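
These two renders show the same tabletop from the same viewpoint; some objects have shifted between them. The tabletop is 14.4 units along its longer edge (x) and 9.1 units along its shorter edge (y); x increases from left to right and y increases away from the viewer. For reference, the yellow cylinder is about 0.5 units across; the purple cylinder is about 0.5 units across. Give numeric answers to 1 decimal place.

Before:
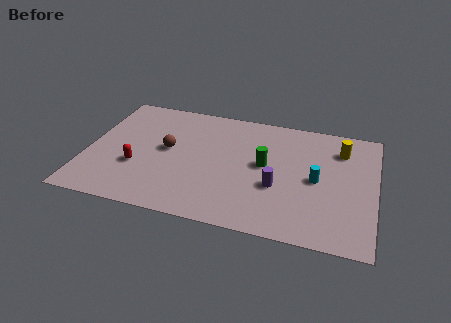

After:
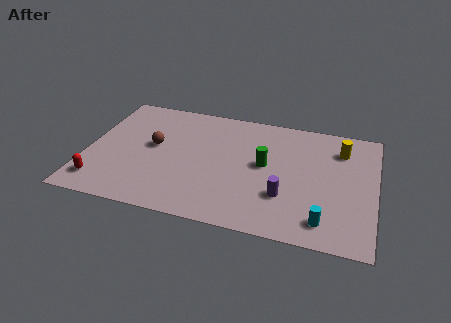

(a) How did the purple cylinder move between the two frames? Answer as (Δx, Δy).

(0.4, -0.6)

From the two frames, the purple cylinder sits at roughly (9.6, 3.4) before and (10.0, 2.8) after.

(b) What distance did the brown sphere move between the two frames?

0.7

The brown sphere was near (4.0, 4.9) before and (3.3, 5.0) after, so it travelled √(0.7² + 0.1²) ≈ 0.7 units.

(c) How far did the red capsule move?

2.3

From (2.6, 3.2) to (0.9, 1.6), the red capsule covered √(1.7² + 1.6²) ≈ 2.3 units.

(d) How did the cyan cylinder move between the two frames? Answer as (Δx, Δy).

(0.5, -2.9)

The cyan cylinder was at about (11.5, 4.4) and moved to about (12.0, 1.5).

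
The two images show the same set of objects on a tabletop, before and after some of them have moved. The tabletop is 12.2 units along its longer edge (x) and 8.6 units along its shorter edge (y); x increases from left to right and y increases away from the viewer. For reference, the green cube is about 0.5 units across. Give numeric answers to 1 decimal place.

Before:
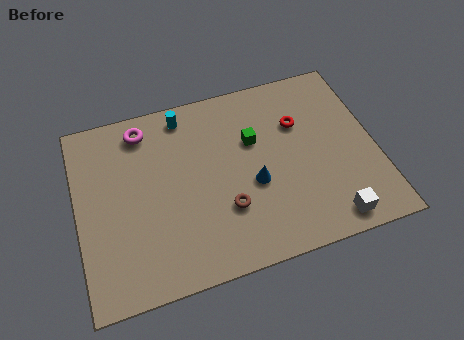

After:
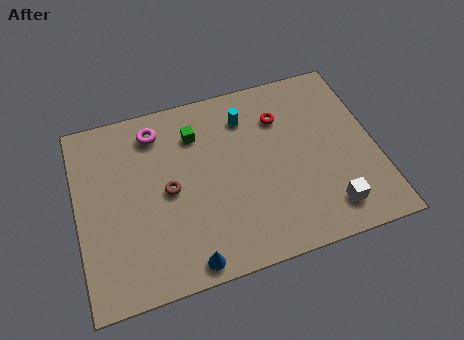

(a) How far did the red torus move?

0.9

The red torus moved from about (9.2, 5.8) to (8.5, 6.3), a distance of √(0.7² + 0.5²) ≈ 0.9.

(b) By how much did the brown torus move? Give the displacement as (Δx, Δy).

(-2.2, 1.5)

The brown torus started near (5.9, 2.7) and ended near (3.7, 4.2).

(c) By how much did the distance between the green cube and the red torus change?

+1.6

The distance was about 1.9 in the first image and 3.5 in the second, so they moved 1.6 units further apart.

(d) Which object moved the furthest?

the blue cone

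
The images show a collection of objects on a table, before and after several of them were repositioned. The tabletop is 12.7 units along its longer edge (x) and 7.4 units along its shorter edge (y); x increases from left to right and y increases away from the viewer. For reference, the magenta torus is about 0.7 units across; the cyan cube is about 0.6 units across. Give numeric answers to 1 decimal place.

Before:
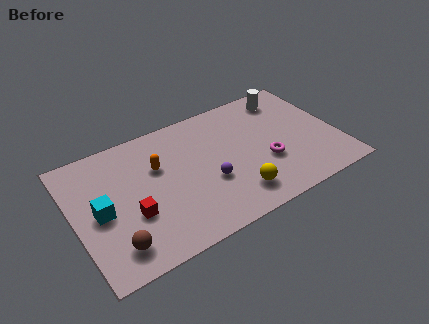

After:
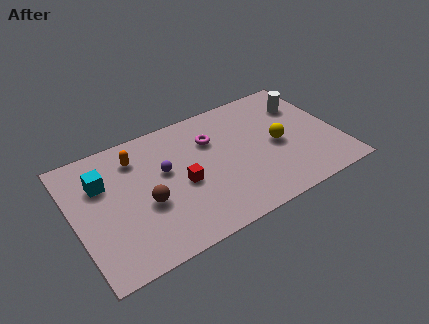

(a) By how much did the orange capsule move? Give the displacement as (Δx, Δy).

(-0.9, 1.0)

The orange capsule was at about (4.1, 4.8) and moved to about (3.2, 5.8).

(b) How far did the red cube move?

2.6

The red cube moved from about (2.6, 2.7) to (5.1, 3.3), a distance of √(2.5² + 0.6²) ≈ 2.6.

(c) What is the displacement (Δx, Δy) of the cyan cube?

(0.3, 1.6)

From the two frames, the cyan cube sits at roughly (1.2, 3.5) before and (1.5, 5.1) after.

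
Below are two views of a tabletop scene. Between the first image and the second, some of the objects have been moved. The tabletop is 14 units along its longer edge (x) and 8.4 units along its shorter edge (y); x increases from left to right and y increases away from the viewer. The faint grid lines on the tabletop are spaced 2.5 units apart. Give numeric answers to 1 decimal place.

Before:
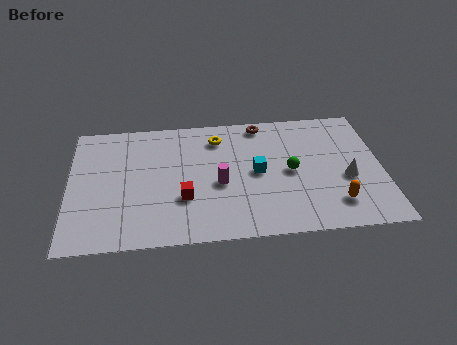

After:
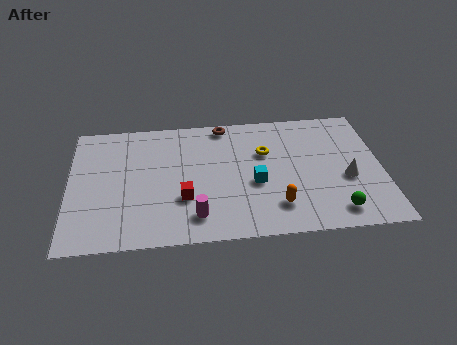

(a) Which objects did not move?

the red cube and the white cone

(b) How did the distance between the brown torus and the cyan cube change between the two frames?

+1.0

They were about 3.3 units apart before and 4.3 after — 1.0 units further apart.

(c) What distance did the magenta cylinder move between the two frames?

2.3

From (6.7, 3.6) to (5.6, 1.6), the magenta cylinder covered √(1.1² + 2.0²) ≈ 2.3 units.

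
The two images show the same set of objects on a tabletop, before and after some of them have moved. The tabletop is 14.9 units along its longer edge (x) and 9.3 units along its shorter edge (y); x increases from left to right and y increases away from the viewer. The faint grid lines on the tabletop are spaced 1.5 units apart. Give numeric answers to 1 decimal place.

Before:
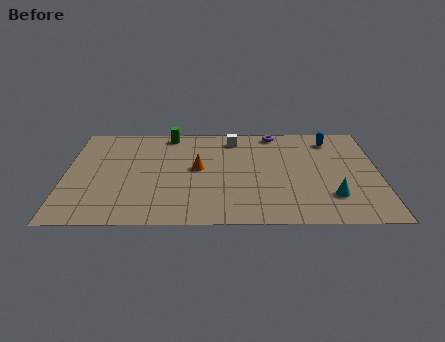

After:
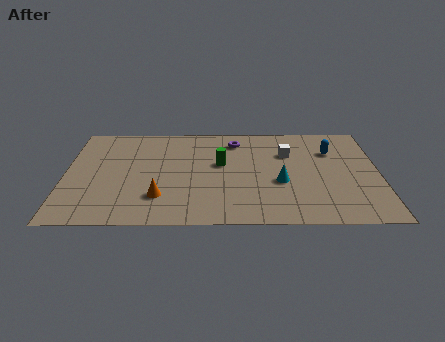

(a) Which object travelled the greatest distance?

the green cylinder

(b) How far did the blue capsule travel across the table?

1.1

From (12.7, 7.7) to (12.7, 6.6), the blue capsule covered √(0.0² + 1.1²) ≈ 1.1 units.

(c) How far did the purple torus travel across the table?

2.1

From (10.0, 8.4) to (8.1, 7.6), the purple torus covered √(1.9² + 0.8²) ≈ 2.1 units.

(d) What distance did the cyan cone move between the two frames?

2.7

The cyan cone moved from about (12.6, 2.4) to (10.2, 3.7), a distance of √(2.4² + 1.3²) ≈ 2.7.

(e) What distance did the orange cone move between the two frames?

3.2

The orange cone was near (6.3, 5.0) before and (4.5, 2.4) after, so it travelled √(1.8² + 2.6²) ≈ 3.2 units.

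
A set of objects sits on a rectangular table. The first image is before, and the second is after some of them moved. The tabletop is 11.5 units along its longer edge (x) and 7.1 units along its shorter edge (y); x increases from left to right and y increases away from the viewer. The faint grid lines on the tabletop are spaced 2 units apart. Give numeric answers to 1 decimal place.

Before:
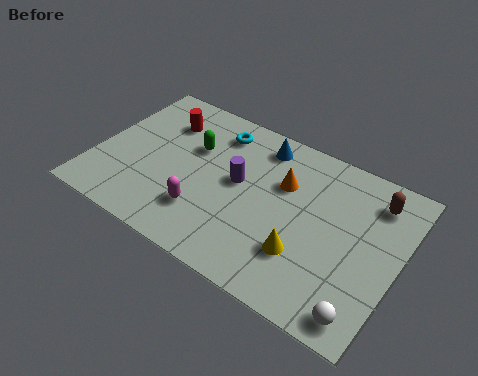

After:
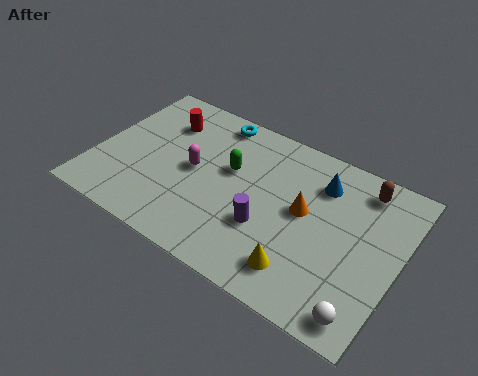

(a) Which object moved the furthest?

the blue cone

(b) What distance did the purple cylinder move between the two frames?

1.9

The purple cylinder moved from about (5.4, 3.9) to (6.7, 2.5), a distance of √(1.3² + 1.4²) ≈ 1.9.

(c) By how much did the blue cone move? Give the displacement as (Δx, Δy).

(2.4, -0.6)

From the two frames, the blue cone sits at roughly (5.9, 6.0) before and (8.3, 5.4) after.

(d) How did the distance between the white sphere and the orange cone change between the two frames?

-1.2

Before: roughly 5.2 units apart; after: 4.0. That's 1.2 units closer together.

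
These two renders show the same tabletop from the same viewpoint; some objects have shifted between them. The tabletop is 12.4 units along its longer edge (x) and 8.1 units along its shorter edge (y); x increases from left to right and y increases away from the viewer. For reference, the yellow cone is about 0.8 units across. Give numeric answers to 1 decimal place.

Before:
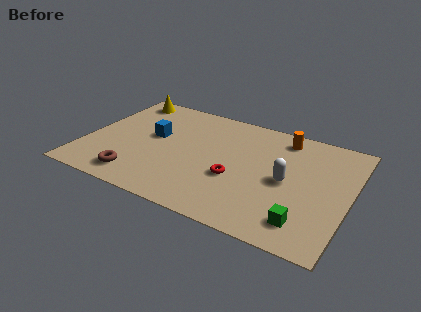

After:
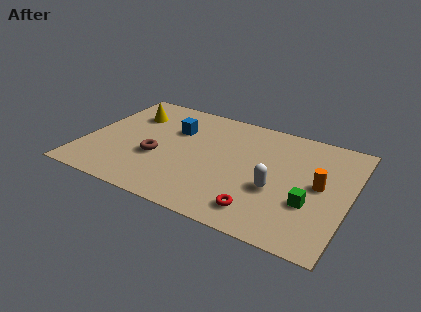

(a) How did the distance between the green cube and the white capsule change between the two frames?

-1.0

They were about 2.6 units apart before and 1.6 after — 1.0 units closer together.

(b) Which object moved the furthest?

the orange cylinder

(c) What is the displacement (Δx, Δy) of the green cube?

(0.1, 1.3)

The green cube started near (10.6, 1.5) and ended near (10.7, 2.8).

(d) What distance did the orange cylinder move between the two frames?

3.4

The orange cylinder moved from about (9.0, 6.9) to (11.0, 4.2), a distance of √(2.0² + 2.7²) ≈ 3.4.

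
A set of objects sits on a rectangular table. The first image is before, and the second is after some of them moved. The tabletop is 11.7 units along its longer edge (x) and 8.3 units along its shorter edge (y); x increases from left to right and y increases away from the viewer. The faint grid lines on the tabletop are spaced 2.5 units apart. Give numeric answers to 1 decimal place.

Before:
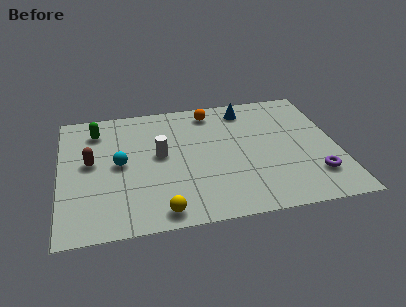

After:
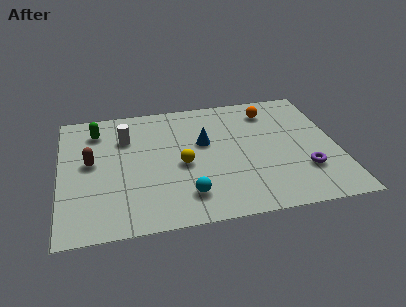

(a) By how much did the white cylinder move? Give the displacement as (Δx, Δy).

(-1.4, 1.4)

From the two frames, the white cylinder sits at roughly (4.2, 4.5) before and (2.8, 5.9) after.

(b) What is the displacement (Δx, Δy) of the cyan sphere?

(2.7, -2.5)

From the two frames, the cyan sphere sits at roughly (2.5, 4.2) before and (5.2, 1.7) after.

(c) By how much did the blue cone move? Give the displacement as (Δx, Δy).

(-1.9, -2.0)

The blue cone was at about (8.0, 7.0) and moved to about (6.1, 5.0).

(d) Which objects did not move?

the green capsule and the brown capsule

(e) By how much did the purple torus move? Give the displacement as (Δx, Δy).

(-0.4, 0.4)

The purple torus started near (10.6, 2.0) and ended near (10.2, 2.4).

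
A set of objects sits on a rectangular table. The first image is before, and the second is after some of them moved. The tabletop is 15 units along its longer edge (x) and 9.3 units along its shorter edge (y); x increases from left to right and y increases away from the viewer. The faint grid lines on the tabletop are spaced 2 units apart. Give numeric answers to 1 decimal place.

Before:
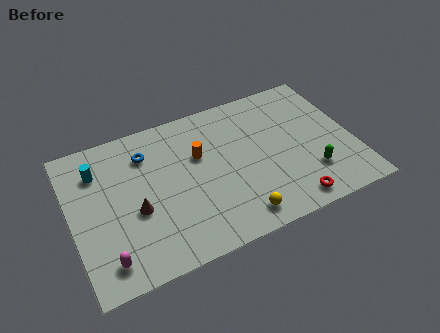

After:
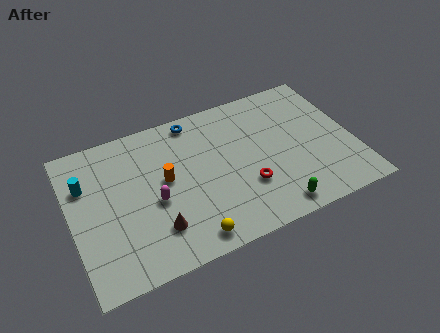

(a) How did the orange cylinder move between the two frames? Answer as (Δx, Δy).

(-1.9, -0.8)

The orange cylinder was at about (6.9, 5.9) and moved to about (5.0, 5.1).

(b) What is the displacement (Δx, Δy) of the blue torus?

(2.7, 1.2)

The blue torus was at about (4.2, 7.1) and moved to about (6.9, 8.3).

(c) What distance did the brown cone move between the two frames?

1.7

From (3.3, 3.8) to (4.2, 2.3), the brown cone covered √(0.9² + 1.5²) ≈ 1.7 units.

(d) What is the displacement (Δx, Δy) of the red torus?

(-2.1, 1.9)

From the two frames, the red torus sits at roughly (11.2, 1.1) before and (9.1, 3.0) after.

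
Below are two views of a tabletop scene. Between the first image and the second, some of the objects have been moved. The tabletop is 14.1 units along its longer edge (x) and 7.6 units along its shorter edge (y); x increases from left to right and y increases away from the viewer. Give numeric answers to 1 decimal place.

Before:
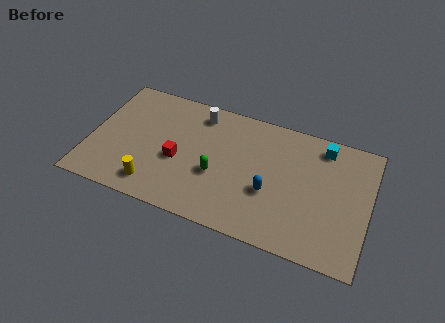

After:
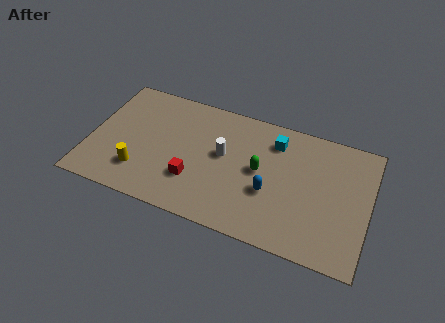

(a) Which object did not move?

the blue capsule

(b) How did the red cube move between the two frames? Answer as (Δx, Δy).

(0.9, -0.9)

The red cube started near (4.5, 3.2) and ended near (5.4, 2.3).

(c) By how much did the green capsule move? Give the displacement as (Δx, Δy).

(2.1, 1.0)

From the two frames, the green capsule sits at roughly (6.5, 3.0) before and (8.6, 4.0) after.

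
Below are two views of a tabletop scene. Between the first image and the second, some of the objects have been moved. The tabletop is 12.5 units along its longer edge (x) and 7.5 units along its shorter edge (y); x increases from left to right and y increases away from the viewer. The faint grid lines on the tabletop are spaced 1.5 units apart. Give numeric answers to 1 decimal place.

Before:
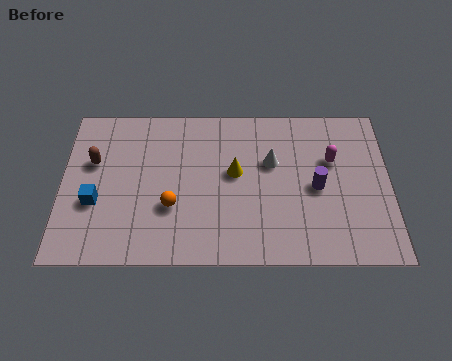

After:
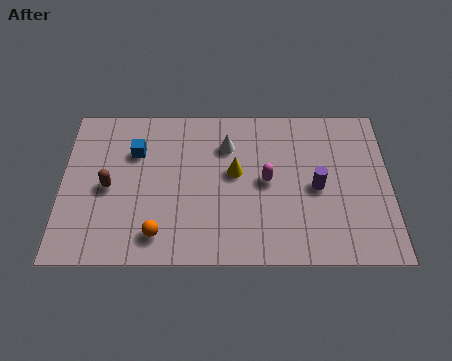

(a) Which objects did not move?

the purple cylinder and the yellow cone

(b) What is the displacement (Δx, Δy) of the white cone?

(-1.7, 0.8)

The white cone was at about (8.0, 4.7) and moved to about (6.3, 5.5).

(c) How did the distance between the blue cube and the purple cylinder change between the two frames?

-1.3

Before: roughly 8.4 units apart; after: 7.1. That's 1.3 units closer together.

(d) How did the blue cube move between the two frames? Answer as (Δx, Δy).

(1.5, 2.4)

From the two frames, the blue cube sits at roughly (1.3, 2.8) before and (2.8, 5.2) after.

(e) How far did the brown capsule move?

1.3

The brown capsule was near (1.2, 4.7) before and (1.8, 3.5) after, so it travelled √(0.6² + 1.2²) ≈ 1.3 units.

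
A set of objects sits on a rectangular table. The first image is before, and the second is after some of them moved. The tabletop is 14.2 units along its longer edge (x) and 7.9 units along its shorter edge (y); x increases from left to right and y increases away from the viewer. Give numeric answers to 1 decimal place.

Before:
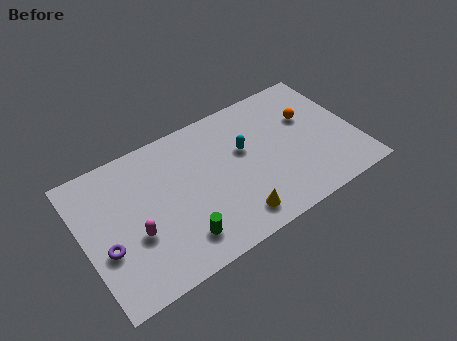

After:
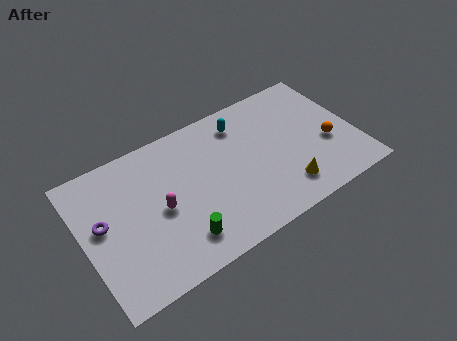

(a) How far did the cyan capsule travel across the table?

1.6

The cyan capsule was near (8.5, 4.8) before and (8.6, 6.4) after, so it travelled √(0.1² + 1.6²) ≈ 1.6 units.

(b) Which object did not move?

the green cylinder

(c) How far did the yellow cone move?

2.7

The yellow cone was near (7.4, 1.3) before and (10.1, 1.6) after, so it travelled √(2.7² + 0.3²) ≈ 2.7 units.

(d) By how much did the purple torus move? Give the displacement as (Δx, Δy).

(0.0, 1.4)

The purple torus was at about (1.0, 3.0) and moved to about (1.0, 4.4).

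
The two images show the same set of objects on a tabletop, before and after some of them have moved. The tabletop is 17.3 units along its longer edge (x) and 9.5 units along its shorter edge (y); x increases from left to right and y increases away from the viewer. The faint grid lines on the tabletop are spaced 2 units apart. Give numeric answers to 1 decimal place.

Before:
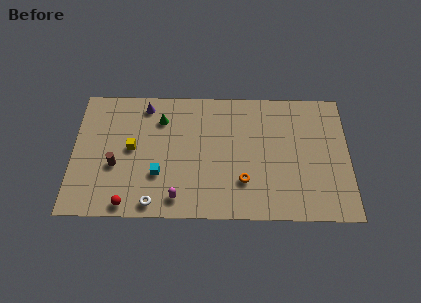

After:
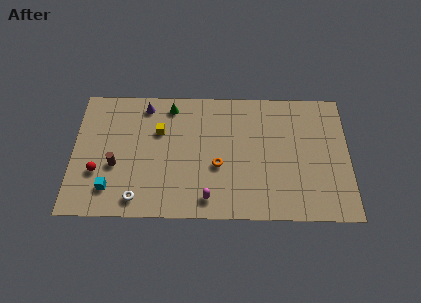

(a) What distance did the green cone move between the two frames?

1.2

From (5.5, 7.2) to (6.1, 8.2), the green cone covered √(0.6² + 1.0²) ≈ 1.2 units.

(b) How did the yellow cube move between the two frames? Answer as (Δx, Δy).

(1.7, 1.3)

The yellow cube was at about (3.7, 5.0) and moved to about (5.4, 6.3).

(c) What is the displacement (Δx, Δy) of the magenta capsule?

(1.9, 0.0)

The magenta capsule was at about (6.6, 1.4) and moved to about (8.5, 1.4).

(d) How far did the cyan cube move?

3.2

The cyan cube moved from about (5.4, 3.1) to (2.4, 2.0), a distance of √(3.0² + 1.1²) ≈ 3.2.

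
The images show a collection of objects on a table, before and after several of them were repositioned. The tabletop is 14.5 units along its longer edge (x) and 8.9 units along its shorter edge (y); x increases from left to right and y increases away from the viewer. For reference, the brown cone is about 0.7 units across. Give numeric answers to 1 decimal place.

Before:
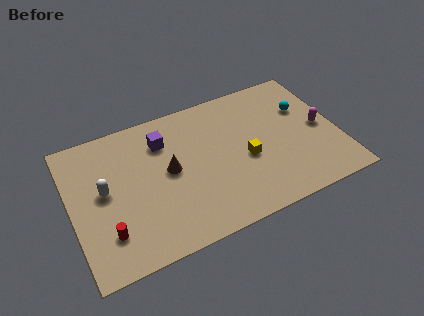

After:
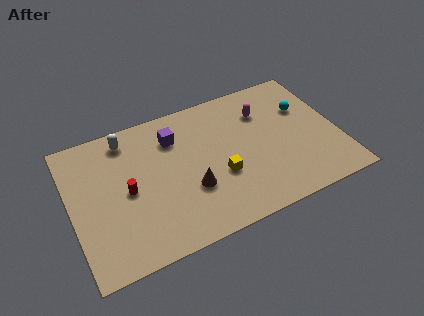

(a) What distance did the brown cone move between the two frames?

1.9

The brown cone moved from about (5.3, 4.7) to (6.3, 3.1), a distance of √(1.0² + 1.6²) ≈ 1.9.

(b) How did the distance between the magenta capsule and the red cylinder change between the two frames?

-4.1

Before: roughly 12.1 units apart; after: 8.0. That's 4.1 units closer together.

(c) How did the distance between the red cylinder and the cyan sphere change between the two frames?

-1.8

They were about 11.8 units apart before and 10.0 after — 1.8 units closer together.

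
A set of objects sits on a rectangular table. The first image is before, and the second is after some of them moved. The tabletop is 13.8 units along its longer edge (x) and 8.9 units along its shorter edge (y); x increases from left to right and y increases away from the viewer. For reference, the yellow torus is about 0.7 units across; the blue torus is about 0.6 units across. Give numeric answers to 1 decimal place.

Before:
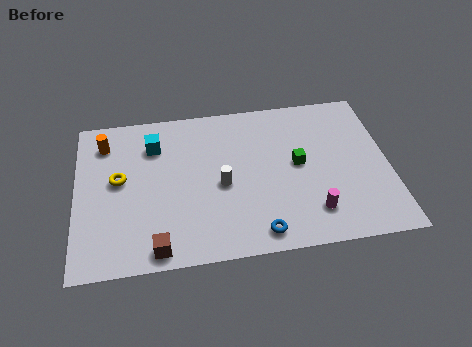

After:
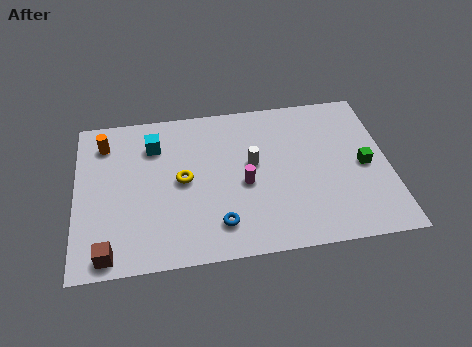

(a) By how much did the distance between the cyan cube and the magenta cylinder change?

-3.5

Before: roughly 8.3 units apart; after: 4.8. That's 3.5 units closer together.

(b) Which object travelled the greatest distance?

the magenta cylinder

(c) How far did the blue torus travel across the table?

1.8

The blue torus was near (7.9, 1.1) before and (6.2, 1.8) after, so it travelled √(1.7² + 0.7²) ≈ 1.8 units.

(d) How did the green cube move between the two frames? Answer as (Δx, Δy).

(2.9, -0.5)

The green cube started near (9.8, 4.7) and ended near (12.7, 4.2).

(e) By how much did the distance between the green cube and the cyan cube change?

+2.9

They were about 6.6 units apart before and 9.5 after — 2.9 units further apart.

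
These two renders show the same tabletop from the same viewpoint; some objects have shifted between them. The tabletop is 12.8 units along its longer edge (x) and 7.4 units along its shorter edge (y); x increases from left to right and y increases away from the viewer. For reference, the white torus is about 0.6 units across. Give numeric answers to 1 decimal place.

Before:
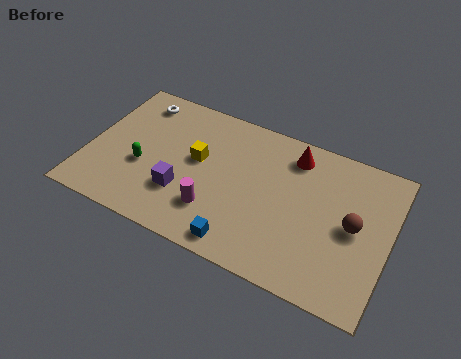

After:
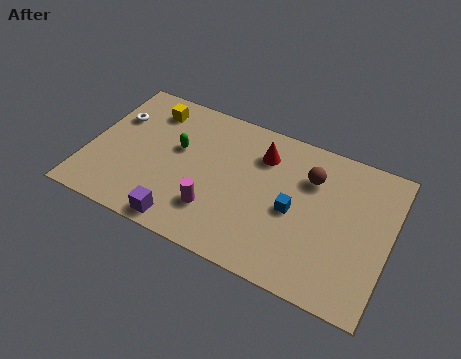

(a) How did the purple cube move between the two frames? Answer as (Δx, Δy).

(0.2, -1.5)

The purple cube was at about (4.2, 2.3) and moved to about (4.4, 0.8).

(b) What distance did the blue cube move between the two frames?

3.1

The blue cube was near (6.9, 0.9) before and (8.8, 3.4) after, so it travelled √(1.9² + 2.5²) ≈ 3.1 units.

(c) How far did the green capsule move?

2.0

The green capsule was near (2.4, 2.9) before and (3.7, 4.4) after, so it travelled √(1.3² + 1.5²) ≈ 2.0 units.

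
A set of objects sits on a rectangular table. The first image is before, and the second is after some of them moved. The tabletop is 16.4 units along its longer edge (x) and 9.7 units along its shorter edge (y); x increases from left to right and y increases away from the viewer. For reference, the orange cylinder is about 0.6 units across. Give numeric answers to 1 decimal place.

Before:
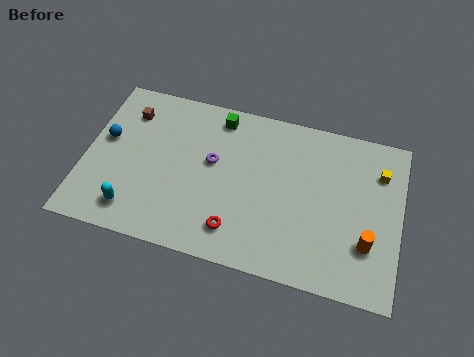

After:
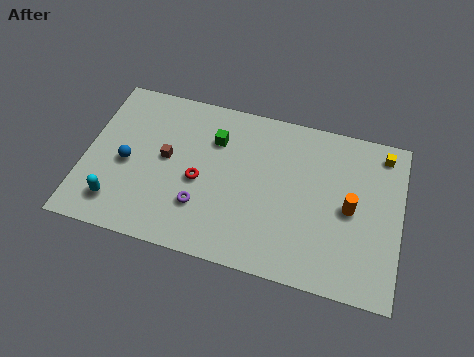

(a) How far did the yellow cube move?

1.2

From (15.2, 7.2) to (15.3, 8.4), the yellow cube covered √(0.1² + 1.2²) ≈ 1.2 units.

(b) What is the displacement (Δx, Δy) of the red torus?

(-2.1, 2.4)

The red torus started near (8.1, 1.9) and ended near (6.0, 4.3).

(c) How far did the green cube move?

1.4

The green cube moved from about (6.7, 8.4) to (6.6, 7.0), a distance of √(0.1² + 1.4²) ≈ 1.4.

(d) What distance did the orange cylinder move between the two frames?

2.1

The orange cylinder moved from about (14.8, 2.9) to (13.8, 4.7), a distance of √(1.0² + 1.8²) ≈ 2.1.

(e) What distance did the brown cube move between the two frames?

3.2

The brown cube moved from about (2.0, 7.5) to (4.2, 5.2), a distance of √(2.2² + 2.3²) ≈ 3.2.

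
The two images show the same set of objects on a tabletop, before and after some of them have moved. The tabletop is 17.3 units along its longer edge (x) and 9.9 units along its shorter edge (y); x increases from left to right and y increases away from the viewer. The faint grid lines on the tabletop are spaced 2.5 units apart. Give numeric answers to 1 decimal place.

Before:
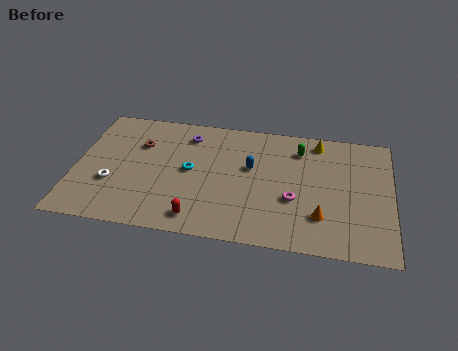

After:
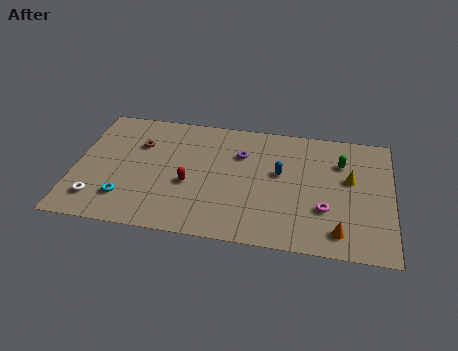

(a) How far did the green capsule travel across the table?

2.4

From (12.2, 7.8) to (14.5, 7.1), the green capsule covered √(2.3² + 0.7²) ≈ 2.4 units.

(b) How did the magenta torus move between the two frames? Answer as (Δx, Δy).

(1.7, -0.5)

The magenta torus started near (12.0, 3.7) and ended near (13.7, 3.2).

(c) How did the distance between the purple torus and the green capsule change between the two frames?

-0.7

The distance was about 6.2 in the first image and 5.5 in the second, so they moved 0.7 units closer together.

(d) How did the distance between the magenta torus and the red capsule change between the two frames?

+1.8

They were about 5.6 units apart before and 7.4 after — 1.8 units further apart.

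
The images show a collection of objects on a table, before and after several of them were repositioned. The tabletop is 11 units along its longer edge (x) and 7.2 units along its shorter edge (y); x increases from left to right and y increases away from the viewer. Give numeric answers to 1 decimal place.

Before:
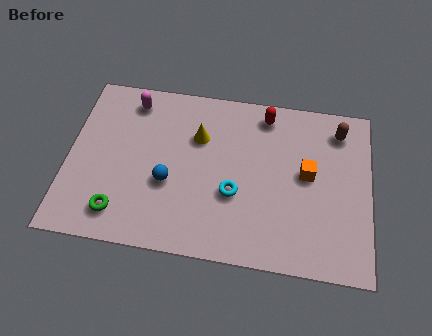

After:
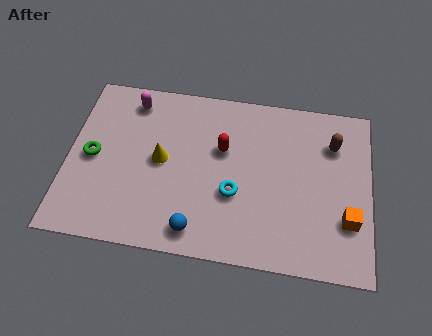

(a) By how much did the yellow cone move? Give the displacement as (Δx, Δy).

(-1.3, -1.2)

The yellow cone was at about (4.7, 4.9) and moved to about (3.4, 3.7).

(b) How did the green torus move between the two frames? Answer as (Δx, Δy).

(-1.1, 2.2)

The green torus started near (2.0, 1.3) and ended near (0.9, 3.5).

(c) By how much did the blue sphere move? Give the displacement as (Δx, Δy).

(1.1, -1.8)

The blue sphere was at about (3.7, 2.8) and moved to about (4.8, 1.0).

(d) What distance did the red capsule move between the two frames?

2.3

The red capsule moved from about (7.1, 6.2) to (5.6, 4.5), a distance of √(1.5² + 1.7²) ≈ 2.3.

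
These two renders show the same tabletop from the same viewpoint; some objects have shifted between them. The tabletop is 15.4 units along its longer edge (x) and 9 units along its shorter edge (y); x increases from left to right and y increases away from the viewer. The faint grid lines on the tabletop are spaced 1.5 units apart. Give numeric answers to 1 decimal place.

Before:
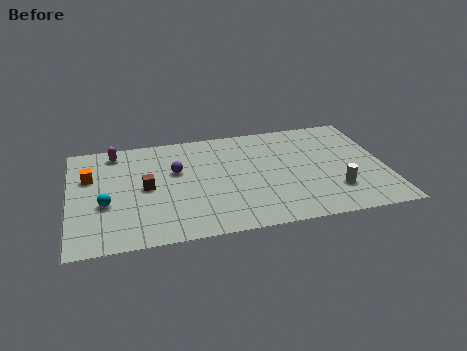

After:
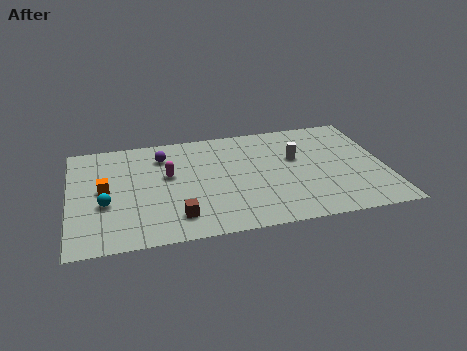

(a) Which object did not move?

the cyan sphere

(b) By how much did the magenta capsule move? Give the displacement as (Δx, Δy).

(2.5, -2.5)

From the two frames, the magenta capsule sits at roughly (2.3, 7.8) before and (4.8, 5.3) after.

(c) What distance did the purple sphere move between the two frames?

1.5

The purple sphere moved from about (5.2, 5.6) to (4.6, 7.0), a distance of √(0.6² + 1.4²) ≈ 1.5.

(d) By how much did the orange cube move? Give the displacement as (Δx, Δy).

(0.7, -1.2)

From the two frames, the orange cube sits at roughly (1.0, 5.9) before and (1.7, 4.7) after.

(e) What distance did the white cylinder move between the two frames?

3.5

The white cylinder moved from about (12.8, 2.4) to (11.1, 5.5), a distance of √(1.7² + 3.1²) ≈ 3.5.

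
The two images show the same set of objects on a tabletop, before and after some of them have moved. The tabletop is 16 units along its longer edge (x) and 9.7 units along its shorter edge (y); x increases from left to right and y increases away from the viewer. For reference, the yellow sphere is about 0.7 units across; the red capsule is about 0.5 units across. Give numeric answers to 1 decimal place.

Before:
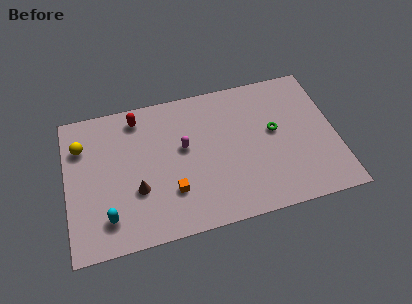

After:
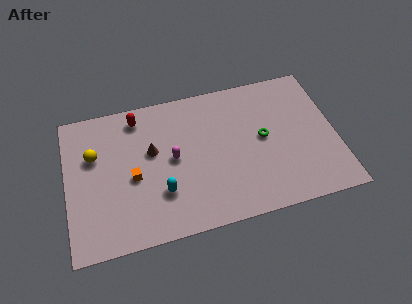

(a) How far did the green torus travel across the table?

0.8

The green torus moved from about (12.4, 5.4) to (11.7, 5.1), a distance of √(0.7² + 0.3²) ≈ 0.8.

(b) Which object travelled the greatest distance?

the cyan capsule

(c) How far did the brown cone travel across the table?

2.6

The brown cone moved from about (4.1, 3.4) to (5.1, 5.8), a distance of √(1.0² + 2.4²) ≈ 2.6.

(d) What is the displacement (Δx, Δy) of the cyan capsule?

(3.2, 0.9)

The cyan capsule was at about (2.3, 2.0) and moved to about (5.5, 2.9).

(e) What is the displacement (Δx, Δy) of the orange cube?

(-2.2, 1.5)

The orange cube was at about (6.1, 2.8) and moved to about (3.9, 4.3).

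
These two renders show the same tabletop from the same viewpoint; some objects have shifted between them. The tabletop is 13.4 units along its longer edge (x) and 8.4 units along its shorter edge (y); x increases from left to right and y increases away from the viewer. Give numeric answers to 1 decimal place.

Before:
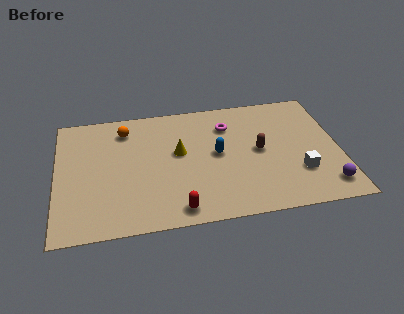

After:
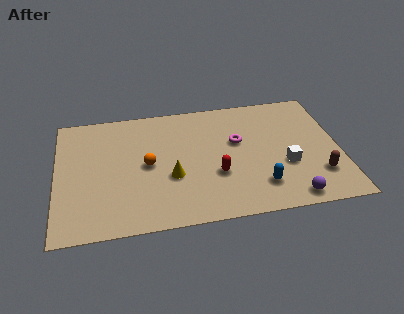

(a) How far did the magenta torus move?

1.3

The magenta torus was near (8.2, 6.3) before and (8.6, 5.1) after, so it travelled √(0.4² + 1.2²) ≈ 1.3 units.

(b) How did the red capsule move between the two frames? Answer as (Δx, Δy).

(1.9, 2.0)

The red capsule was at about (5.6, 1.0) and moved to about (7.5, 3.0).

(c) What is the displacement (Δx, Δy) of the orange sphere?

(1.0, -2.6)

The orange sphere started near (3.3, 6.8) and ended near (4.3, 4.2).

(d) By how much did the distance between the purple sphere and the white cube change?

+0.6

The distance was about 1.6 in the first image and 2.2 in the second, so they moved 0.6 units further apart.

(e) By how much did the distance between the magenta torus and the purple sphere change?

-1.8

Before: roughly 6.6 units apart; after: 4.8. That's 1.8 units closer together.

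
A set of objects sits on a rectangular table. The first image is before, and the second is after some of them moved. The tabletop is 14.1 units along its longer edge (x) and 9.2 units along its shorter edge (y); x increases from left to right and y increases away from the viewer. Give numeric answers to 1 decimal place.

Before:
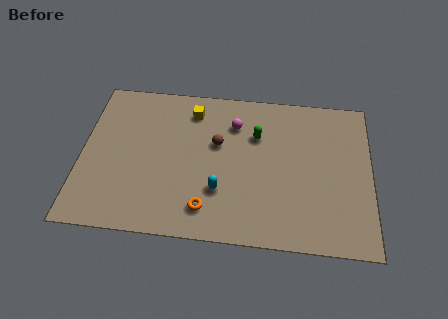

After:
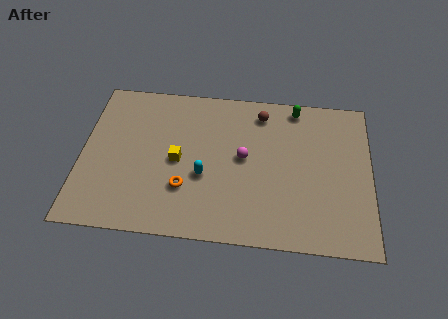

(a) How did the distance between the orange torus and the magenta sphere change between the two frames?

-1.8

They were about 5.3 units apart before and 3.5 after — 1.8 units closer together.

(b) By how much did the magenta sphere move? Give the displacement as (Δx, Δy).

(0.5, -2.0)

The magenta sphere started near (7.4, 6.9) and ended near (7.9, 4.9).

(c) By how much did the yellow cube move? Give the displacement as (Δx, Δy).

(-0.6, -3.1)

The yellow cube started near (5.3, 7.5) and ended near (4.7, 4.4).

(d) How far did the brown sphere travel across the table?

3.0

The brown sphere moved from about (6.6, 5.6) to (8.7, 7.7), a distance of √(2.1² + 2.1²) ≈ 3.0.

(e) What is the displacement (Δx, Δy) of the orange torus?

(-1.1, 1.1)

The orange torus was at about (6.2, 1.7) and moved to about (5.1, 2.8).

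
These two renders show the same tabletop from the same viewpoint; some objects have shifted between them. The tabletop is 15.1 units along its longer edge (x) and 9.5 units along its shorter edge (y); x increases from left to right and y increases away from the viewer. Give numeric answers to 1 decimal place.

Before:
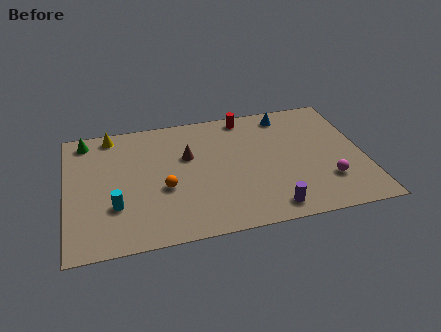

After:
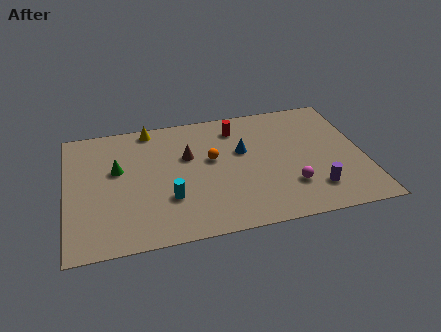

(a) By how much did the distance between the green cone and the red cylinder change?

-1.7

Before: roughly 8.2 units apart; after: 6.5. That's 1.7 units closer together.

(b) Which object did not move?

the brown cone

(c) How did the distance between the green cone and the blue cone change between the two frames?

-3.9

The distance was about 10.3 in the first image and 6.4 in the second, so they moved 3.9 units closer together.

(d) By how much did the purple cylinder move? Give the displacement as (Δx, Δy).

(2.3, 0.9)

From the two frames, the purple cylinder sits at roughly (10.1, 1.2) before and (12.4, 2.1) after.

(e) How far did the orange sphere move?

3.0

The orange sphere was near (4.9, 3.8) before and (7.4, 5.5) after, so it travelled √(2.5² + 1.7²) ≈ 3.0 units.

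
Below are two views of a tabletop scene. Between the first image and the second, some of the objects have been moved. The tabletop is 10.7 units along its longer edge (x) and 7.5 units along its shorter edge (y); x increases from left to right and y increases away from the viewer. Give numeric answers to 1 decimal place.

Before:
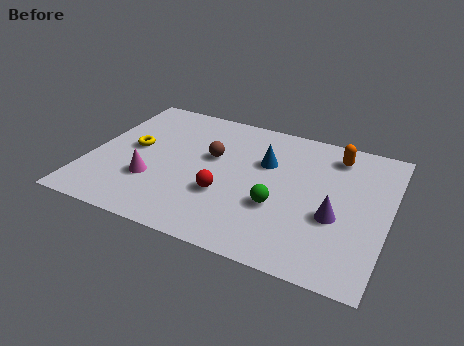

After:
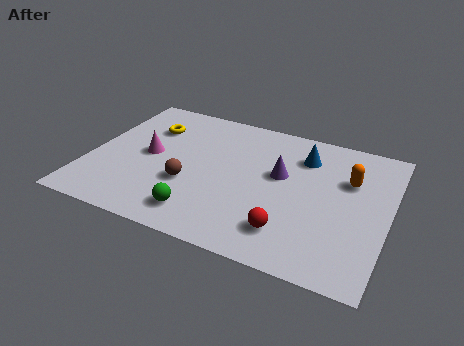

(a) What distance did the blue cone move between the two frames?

1.5

The blue cone moved from about (6.2, 4.9) to (7.5, 5.7), a distance of √(1.3² + 0.8²) ≈ 1.5.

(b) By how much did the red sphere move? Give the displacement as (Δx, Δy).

(2.4, -1.0)

The red sphere started near (5.0, 2.6) and ended near (7.4, 1.6).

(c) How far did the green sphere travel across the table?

3.0

The green sphere moved from about (6.9, 2.7) to (4.3, 1.3), a distance of √(2.6² + 1.4²) ≈ 3.0.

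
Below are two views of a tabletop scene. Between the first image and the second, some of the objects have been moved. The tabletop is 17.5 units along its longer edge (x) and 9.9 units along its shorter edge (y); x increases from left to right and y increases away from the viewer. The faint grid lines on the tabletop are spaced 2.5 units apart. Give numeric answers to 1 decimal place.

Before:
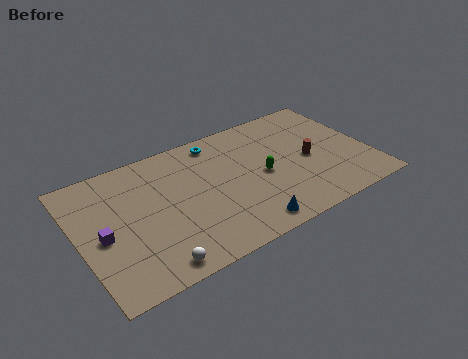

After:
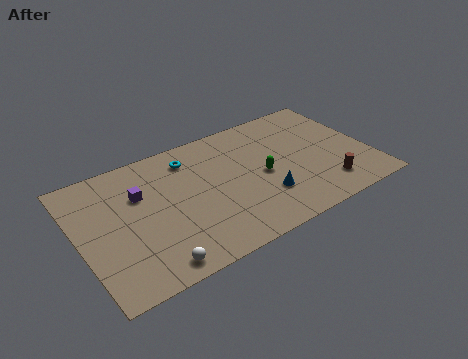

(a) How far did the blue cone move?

2.2

The blue cone was near (9.4, 1.2) before and (10.8, 2.9) after, so it travelled √(1.4² + 1.7²) ≈ 2.2 units.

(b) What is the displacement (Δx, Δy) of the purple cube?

(2.5, 2.1)

The purple cube started near (1.3, 4.5) and ended near (3.8, 6.6).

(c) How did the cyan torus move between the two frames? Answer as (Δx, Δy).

(-1.8, -0.6)

The cyan torus was at about (8.8, 8.6) and moved to about (7.0, 8.0).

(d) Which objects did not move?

the green capsule and the white sphere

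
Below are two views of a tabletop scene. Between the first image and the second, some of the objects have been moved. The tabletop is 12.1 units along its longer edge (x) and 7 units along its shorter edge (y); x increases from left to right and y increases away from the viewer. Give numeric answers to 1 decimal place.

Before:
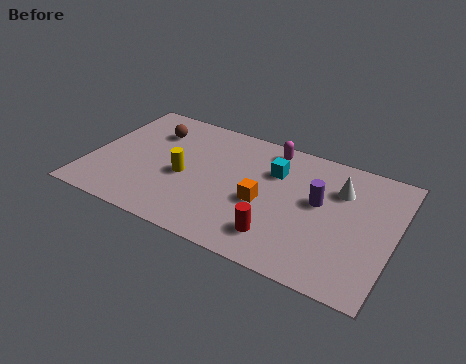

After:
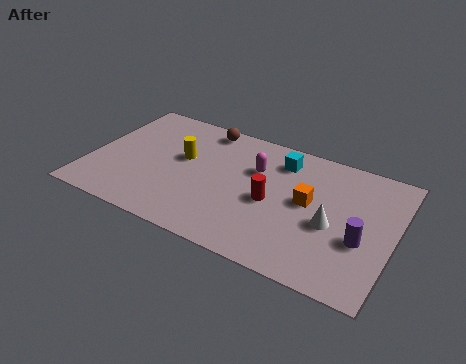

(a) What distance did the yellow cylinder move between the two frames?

1.0

The yellow cylinder was near (3.8, 3.1) before and (3.6, 4.1) after, so it travelled √(0.2² + 1.0²) ≈ 1.0 units.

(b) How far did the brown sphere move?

2.2

The brown sphere moved from about (2.2, 5.2) to (4.2, 6.2), a distance of √(2.0² + 1.0²) ≈ 2.2.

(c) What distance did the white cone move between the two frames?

2.0

The white cone was near (9.8, 5.0) before and (9.7, 3.0) after, so it travelled √(0.1² + 2.0²) ≈ 2.0 units.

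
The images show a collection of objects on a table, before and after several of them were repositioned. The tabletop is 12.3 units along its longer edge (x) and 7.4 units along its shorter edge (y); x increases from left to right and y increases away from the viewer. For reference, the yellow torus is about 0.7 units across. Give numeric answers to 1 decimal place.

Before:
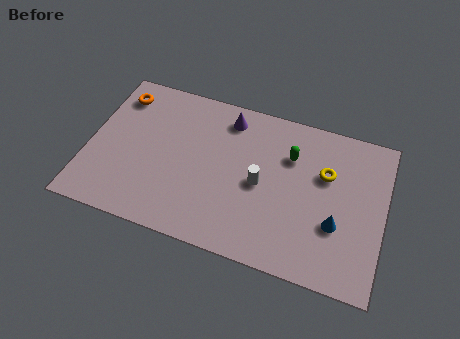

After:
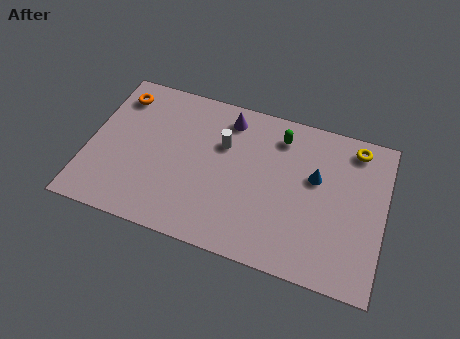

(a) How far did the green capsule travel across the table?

0.9

The green capsule moved from about (8.3, 5.2) to (7.8, 6.0), a distance of √(0.5² + 0.8²) ≈ 0.9.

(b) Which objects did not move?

the purple cone and the orange torus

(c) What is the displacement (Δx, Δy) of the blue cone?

(-1.0, 1.9)

The blue cone was at about (10.4, 2.6) and moved to about (9.4, 4.5).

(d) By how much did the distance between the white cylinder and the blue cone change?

+0.6

The distance was about 3.3 in the first image and 3.9 in the second, so they moved 0.6 units further apart.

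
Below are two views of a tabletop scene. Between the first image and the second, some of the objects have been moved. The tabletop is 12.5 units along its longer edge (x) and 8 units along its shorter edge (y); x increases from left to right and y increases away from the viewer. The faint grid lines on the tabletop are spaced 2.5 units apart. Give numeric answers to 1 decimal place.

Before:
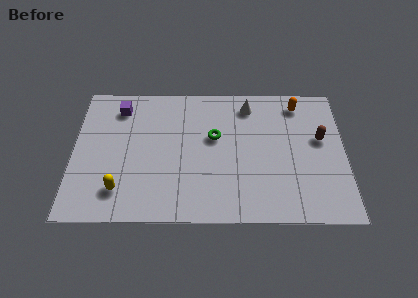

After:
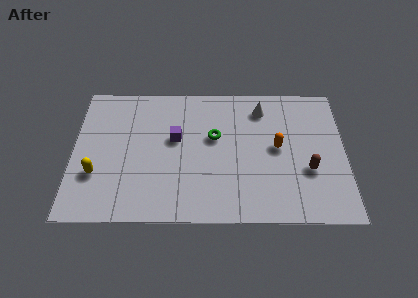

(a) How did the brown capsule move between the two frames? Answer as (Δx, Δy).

(-0.6, -1.8)

The brown capsule started near (11.4, 4.7) and ended near (10.8, 2.9).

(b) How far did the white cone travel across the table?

0.6

From (8.1, 6.7) to (8.7, 6.5), the white cone covered √(0.6² + 0.2²) ≈ 0.6 units.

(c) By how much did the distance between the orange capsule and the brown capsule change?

-0.4

Before: roughly 2.3 units apart; after: 1.9. That's 0.4 units closer together.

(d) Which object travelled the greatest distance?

the purple cube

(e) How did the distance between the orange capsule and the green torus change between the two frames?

-1.4

The distance was about 4.4 in the first image and 3.0 in the second, so they moved 1.4 units closer together.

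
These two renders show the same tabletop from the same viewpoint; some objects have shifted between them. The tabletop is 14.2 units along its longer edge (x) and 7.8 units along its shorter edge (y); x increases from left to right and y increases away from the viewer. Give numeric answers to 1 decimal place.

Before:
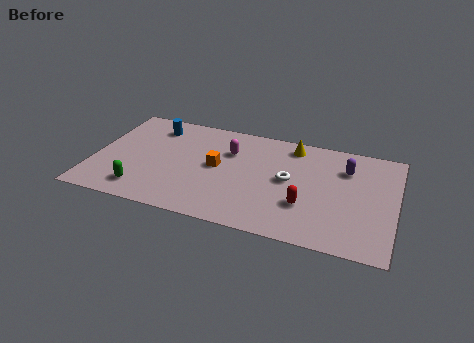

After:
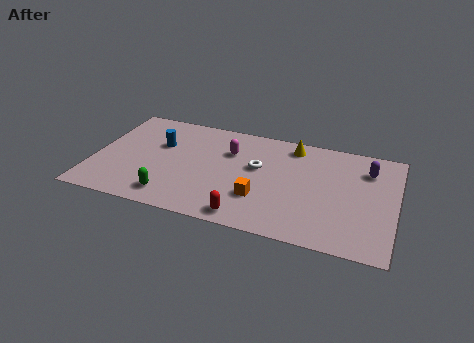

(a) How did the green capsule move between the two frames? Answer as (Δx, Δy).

(1.4, -0.1)

The green capsule was at about (2.5, 1.4) and moved to about (3.9, 1.3).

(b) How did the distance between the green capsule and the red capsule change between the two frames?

-4.1

They were about 7.7 units apart before and 3.6 after — 4.1 units closer together.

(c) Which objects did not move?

the magenta capsule and the yellow cone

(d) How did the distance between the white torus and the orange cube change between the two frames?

-1.2

They were about 3.4 units apart before and 2.2 after — 1.2 units closer together.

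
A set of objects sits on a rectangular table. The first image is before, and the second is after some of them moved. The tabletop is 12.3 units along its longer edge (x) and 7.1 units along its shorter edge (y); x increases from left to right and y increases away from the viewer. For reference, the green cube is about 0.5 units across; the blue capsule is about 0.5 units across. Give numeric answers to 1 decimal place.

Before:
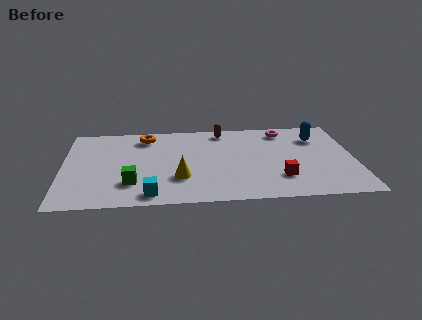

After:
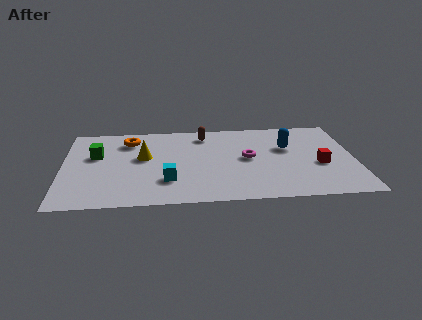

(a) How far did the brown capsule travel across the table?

0.9

The brown capsule was near (6.8, 6.2) before and (6.0, 5.9) after, so it travelled √(0.8² + 0.3²) ≈ 0.9 units.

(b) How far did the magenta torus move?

2.8

From (9.4, 6.0) to (7.8, 3.7), the magenta torus covered √(1.6² + 2.3²) ≈ 2.8 units.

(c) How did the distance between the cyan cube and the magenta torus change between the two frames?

-3.8

Before: roughly 7.6 units apart; after: 3.8. That's 3.8 units closer together.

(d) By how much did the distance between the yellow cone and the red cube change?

+3.3

Before: roughly 4.2 units apart; after: 7.5. That's 3.3 units further apart.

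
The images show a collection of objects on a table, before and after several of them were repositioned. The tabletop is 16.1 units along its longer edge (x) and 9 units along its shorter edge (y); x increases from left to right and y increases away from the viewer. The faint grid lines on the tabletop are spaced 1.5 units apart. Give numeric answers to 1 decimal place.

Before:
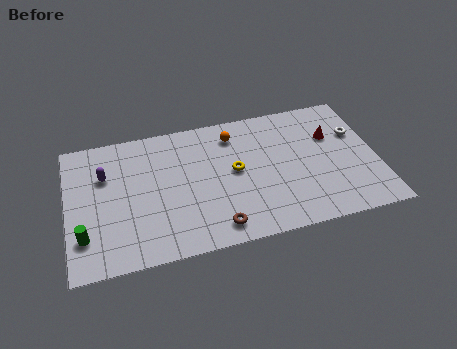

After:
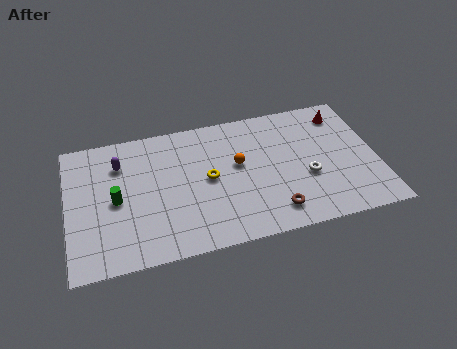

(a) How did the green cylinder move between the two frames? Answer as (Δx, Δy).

(1.7, 2.0)

From the two frames, the green cylinder sits at roughly (0.8, 2.3) before and (2.5, 4.3) after.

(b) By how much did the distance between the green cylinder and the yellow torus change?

-3.5

They were about 8.3 units apart before and 4.8 after — 3.5 units closer together.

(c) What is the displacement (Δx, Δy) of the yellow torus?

(-1.4, -0.2)

The yellow torus started near (8.7, 4.8) and ended near (7.3, 4.6).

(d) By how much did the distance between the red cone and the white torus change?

+3.2

Before: roughly 1.3 units apart; after: 4.5. That's 3.2 units further apart.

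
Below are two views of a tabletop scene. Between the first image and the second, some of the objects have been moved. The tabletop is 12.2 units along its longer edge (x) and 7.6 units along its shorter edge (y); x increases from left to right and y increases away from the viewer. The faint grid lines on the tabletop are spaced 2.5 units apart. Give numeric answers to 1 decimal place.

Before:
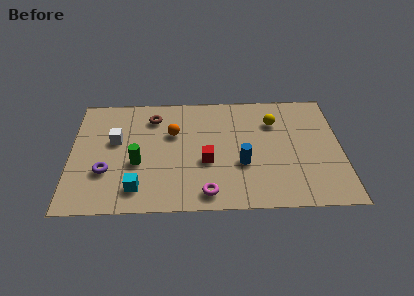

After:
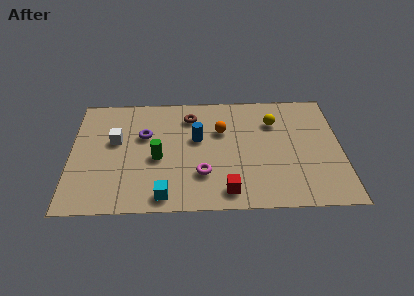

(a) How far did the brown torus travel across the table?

1.7

From (3.7, 6.0) to (5.4, 6.0), the brown torus covered √(1.7² + 0.0²) ≈ 1.7 units.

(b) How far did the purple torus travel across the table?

2.9

From (1.6, 2.5) to (3.3, 4.8), the purple torus covered √(1.7² + 2.3²) ≈ 2.9 units.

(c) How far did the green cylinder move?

0.9

The green cylinder moved from about (3.0, 3.0) to (3.9, 3.3), a distance of √(0.9² + 0.3²) ≈ 0.9.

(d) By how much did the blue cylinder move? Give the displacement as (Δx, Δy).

(-2.0, 1.7)

The blue cylinder started near (7.7, 2.8) and ended near (5.7, 4.5).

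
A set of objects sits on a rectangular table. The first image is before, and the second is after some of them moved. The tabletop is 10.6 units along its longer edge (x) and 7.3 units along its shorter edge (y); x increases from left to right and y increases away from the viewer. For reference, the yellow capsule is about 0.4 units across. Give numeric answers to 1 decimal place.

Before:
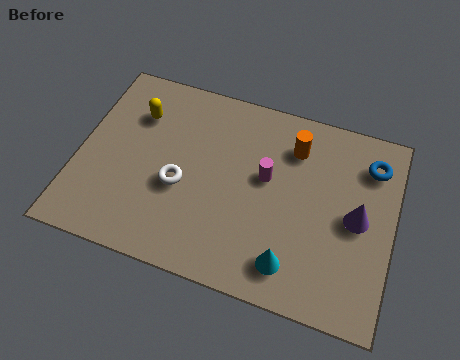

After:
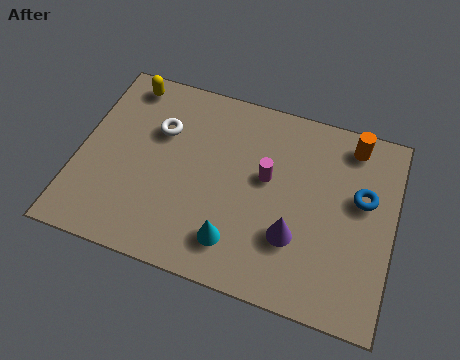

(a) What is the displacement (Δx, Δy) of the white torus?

(-0.9, 1.9)

The white torus started near (3.5, 3.0) and ended near (2.6, 4.9).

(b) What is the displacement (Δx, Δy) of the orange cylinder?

(1.9, 0.7)

The orange cylinder was at about (7.1, 5.6) and moved to about (9.0, 6.3).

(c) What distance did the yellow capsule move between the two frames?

1.2

From (1.8, 5.3) to (1.3, 6.4), the yellow capsule covered √(0.5² + 1.1²) ≈ 1.2 units.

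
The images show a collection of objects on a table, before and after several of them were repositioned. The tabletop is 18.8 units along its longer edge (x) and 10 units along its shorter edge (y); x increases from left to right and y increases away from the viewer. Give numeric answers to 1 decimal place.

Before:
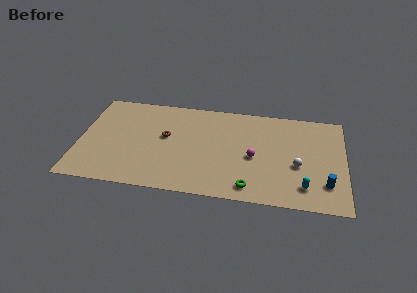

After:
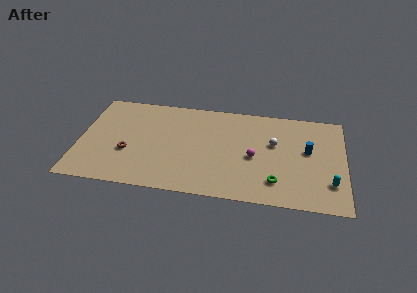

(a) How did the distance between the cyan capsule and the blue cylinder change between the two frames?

+1.9

Before: roughly 1.6 units apart; after: 3.5. That's 1.9 units further apart.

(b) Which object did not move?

the magenta sphere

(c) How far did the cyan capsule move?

1.9

The cyan capsule moved from about (16.0, 2.0) to (17.8, 2.6), a distance of √(1.8² + 0.6²) ≈ 1.9.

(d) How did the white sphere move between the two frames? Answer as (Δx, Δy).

(-1.7, 2.0)

The white sphere started near (15.5, 4.1) and ended near (13.8, 6.1).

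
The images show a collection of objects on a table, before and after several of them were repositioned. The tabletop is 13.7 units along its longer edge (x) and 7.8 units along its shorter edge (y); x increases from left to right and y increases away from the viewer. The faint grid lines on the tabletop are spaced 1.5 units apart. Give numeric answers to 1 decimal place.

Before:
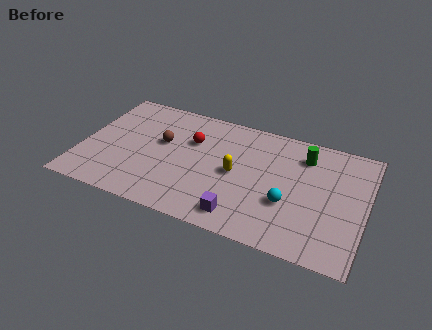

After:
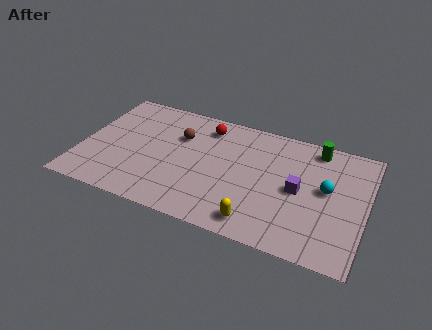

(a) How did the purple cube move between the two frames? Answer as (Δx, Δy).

(2.5, 2.6)

The purple cube was at about (8.0, 1.2) and moved to about (10.5, 3.8).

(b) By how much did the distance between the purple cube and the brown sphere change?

+0.7

They were about 5.4 units apart before and 6.1 after — 0.7 units further apart.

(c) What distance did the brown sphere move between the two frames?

1.1

The brown sphere moved from about (3.8, 4.6) to (4.6, 5.3), a distance of √(0.8² + 0.7²) ≈ 1.1.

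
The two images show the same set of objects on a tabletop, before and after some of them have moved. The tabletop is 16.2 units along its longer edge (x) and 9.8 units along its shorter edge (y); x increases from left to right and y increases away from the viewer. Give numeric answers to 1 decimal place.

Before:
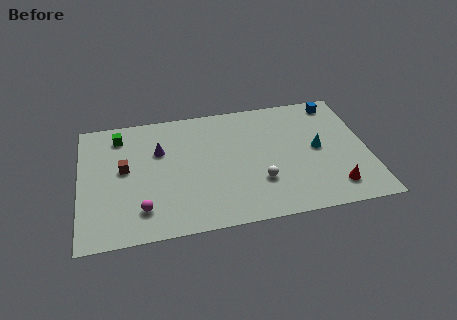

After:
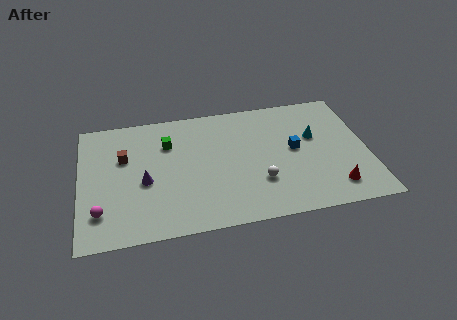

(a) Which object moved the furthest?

the blue cube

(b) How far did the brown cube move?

0.9

From (2.5, 5.4) to (2.5, 6.3), the brown cube covered √(0.0² + 0.9²) ≈ 0.9 units.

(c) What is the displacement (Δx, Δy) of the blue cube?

(-2.6, -3.4)

The blue cube was at about (14.7, 8.6) and moved to about (12.1, 5.2).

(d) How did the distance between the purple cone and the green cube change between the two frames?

+0.4

They were about 2.7 units apart before and 3.1 after — 0.4 units further apart.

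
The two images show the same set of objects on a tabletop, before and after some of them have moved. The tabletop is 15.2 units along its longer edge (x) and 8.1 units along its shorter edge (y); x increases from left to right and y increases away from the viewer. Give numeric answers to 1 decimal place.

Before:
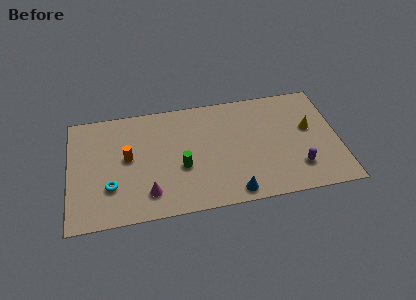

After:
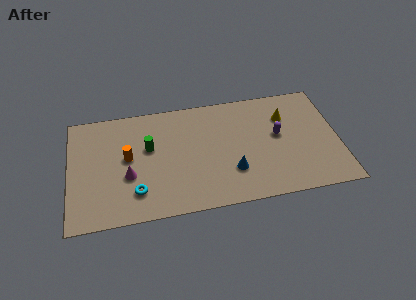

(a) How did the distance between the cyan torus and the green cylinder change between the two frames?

-1.0

The distance was about 4.1 in the first image and 3.1 in the second, so they moved 1.0 units closer together.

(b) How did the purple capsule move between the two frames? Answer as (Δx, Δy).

(-1.0, 2.5)

The purple capsule started near (12.8, 2.0) and ended near (11.8, 4.5).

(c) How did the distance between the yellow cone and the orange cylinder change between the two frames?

-1.2

The distance was about 10.3 in the first image and 9.1 in the second, so they moved 1.2 units closer together.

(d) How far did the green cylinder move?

2.5

The green cylinder was near (6.3, 3.2) before and (4.5, 4.9) after, so it travelled √(1.8² + 1.7²) ≈ 2.5 units.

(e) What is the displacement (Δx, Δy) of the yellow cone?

(-1.3, 1.1)

The yellow cone started near (13.6, 4.7) and ended near (12.3, 5.8).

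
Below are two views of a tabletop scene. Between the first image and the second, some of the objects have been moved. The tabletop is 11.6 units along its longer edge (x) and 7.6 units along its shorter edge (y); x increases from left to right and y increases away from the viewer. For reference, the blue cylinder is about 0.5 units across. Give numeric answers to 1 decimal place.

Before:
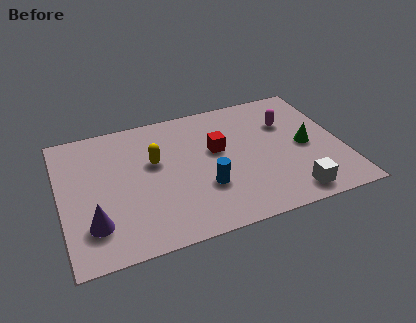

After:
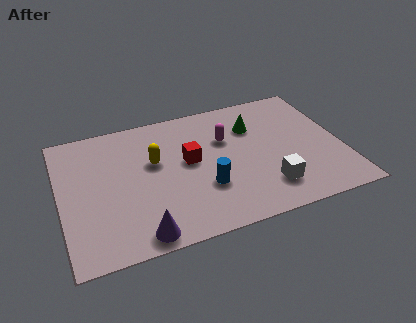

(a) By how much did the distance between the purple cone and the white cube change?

-2.7

They were about 8.1 units apart before and 5.4 after — 2.7 units closer together.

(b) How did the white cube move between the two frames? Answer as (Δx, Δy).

(-0.9, 0.7)

The white cube started near (9.2, 1.0) and ended near (8.3, 1.7).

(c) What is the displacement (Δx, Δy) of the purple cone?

(1.8, -1.1)

The purple cone started near (1.2, 1.9) and ended near (3.0, 0.8).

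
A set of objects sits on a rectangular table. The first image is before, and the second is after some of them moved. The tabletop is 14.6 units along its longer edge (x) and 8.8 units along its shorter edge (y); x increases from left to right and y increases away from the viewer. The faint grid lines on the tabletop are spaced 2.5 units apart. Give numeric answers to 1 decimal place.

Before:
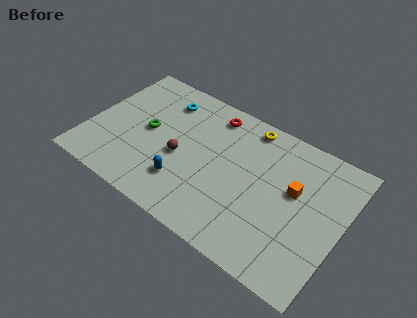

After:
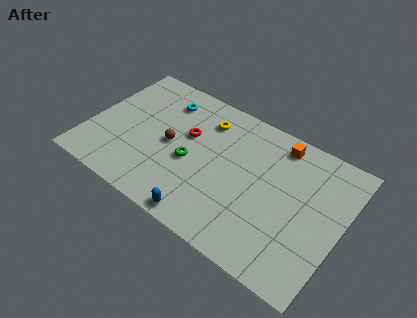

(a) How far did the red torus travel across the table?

2.4

The red torus was near (6.6, 7.5) before and (5.5, 5.4) after, so it travelled √(1.1² + 2.1²) ≈ 2.4 units.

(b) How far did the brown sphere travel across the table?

0.9

The brown sphere moved from about (5.4, 3.8) to (4.7, 4.3), a distance of √(0.7² + 0.5²) ≈ 0.9.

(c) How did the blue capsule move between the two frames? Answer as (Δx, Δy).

(1.5, -1.5)

From the two frames, the blue capsule sits at roughly (5.9, 2.3) before and (7.4, 0.8) after.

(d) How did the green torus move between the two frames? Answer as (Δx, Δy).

(2.7, -0.7)

The green torus started near (3.3, 4.5) and ended near (6.0, 3.8).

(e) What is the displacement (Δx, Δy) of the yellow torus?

(-2.4, -0.9)

The yellow torus was at about (8.7, 7.8) and moved to about (6.3, 6.9).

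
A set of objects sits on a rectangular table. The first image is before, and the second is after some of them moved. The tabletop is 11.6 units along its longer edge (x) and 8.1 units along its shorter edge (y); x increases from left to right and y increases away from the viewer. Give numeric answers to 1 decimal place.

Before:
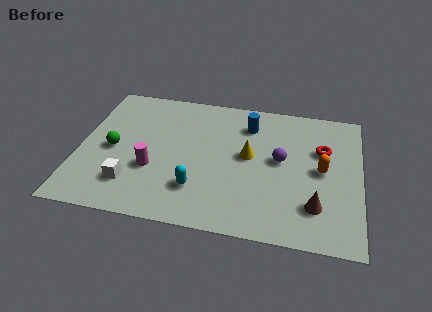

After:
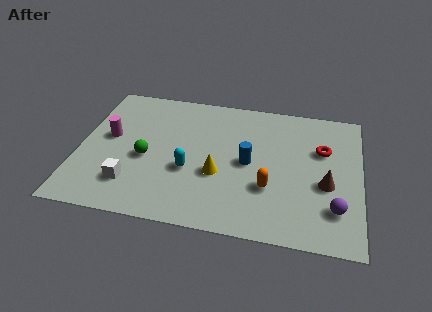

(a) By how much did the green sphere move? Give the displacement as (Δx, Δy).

(1.4, -0.3)

The green sphere was at about (1.4, 3.8) and moved to about (2.8, 3.5).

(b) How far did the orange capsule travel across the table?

2.5

The orange capsule moved from about (10.0, 4.1) to (7.9, 2.7), a distance of √(2.1² + 1.4²) ≈ 2.5.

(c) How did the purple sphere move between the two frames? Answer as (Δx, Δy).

(2.3, -2.4)

From the two frames, the purple sphere sits at roughly (8.3, 4.4) before and (10.6, 2.0) after.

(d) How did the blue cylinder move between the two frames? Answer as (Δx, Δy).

(0.1, -2.3)

The blue cylinder started near (6.9, 6.3) and ended near (7.0, 4.0).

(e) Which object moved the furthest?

the purple sphere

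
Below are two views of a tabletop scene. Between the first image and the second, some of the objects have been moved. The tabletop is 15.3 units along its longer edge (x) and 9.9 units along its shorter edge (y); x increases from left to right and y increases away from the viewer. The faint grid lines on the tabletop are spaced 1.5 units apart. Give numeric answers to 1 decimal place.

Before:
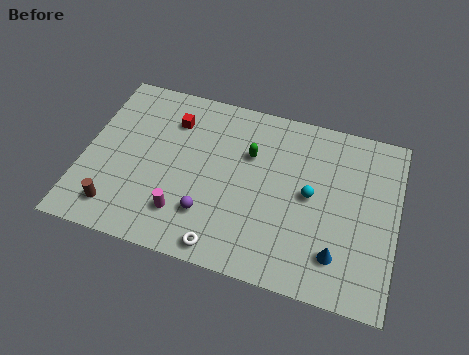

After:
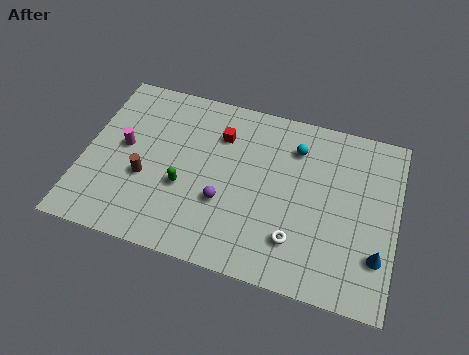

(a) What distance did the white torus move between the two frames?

3.7

From (7.2, 1.0) to (10.6, 2.4), the white torus covered √(3.4² + 1.4²) ≈ 3.7 units.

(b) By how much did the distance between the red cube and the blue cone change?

-0.8

The distance was about 10.0 in the first image and 9.2 in the second, so they moved 0.8 units closer together.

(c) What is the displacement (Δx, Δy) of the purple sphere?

(0.7, 0.9)

The purple sphere started near (6.3, 2.6) and ended near (7.0, 3.5).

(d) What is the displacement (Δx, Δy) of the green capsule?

(-3.0, -2.8)

The green capsule was at about (8.0, 6.6) and moved to about (5.0, 3.8).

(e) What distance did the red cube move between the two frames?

2.4

From (4.1, 7.5) to (6.5, 7.3), the red cube covered √(2.4² + 0.2²) ≈ 2.4 units.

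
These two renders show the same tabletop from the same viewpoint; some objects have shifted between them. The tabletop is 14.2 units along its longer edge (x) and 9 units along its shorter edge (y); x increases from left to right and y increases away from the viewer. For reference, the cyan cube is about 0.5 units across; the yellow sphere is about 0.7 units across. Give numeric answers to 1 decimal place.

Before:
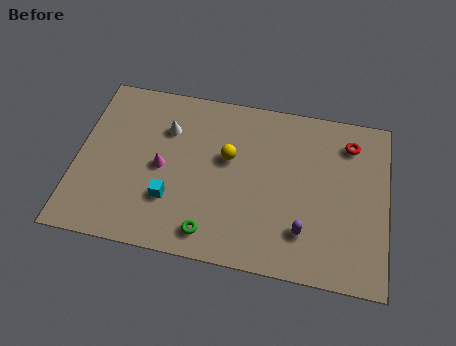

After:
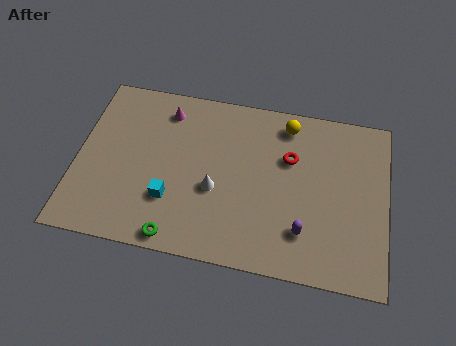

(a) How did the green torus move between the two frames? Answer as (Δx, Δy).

(-1.5, -0.5)

The green torus started near (6.3, 1.3) and ended near (4.8, 0.8).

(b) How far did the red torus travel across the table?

3.0

The red torus moved from about (12.4, 7.2) to (9.7, 5.9), a distance of √(2.7² + 1.3²) ≈ 3.0.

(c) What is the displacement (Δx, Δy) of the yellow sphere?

(2.6, 2.3)

From the two frames, the yellow sphere sits at roughly (6.9, 5.4) before and (9.5, 7.7) after.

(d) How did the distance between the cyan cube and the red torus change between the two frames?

-3.0

Before: roughly 9.2 units apart; after: 6.2. That's 3.0 units closer together.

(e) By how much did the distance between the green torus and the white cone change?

-2.4

The distance was about 5.6 in the first image and 3.2 in the second, so they moved 2.4 units closer together.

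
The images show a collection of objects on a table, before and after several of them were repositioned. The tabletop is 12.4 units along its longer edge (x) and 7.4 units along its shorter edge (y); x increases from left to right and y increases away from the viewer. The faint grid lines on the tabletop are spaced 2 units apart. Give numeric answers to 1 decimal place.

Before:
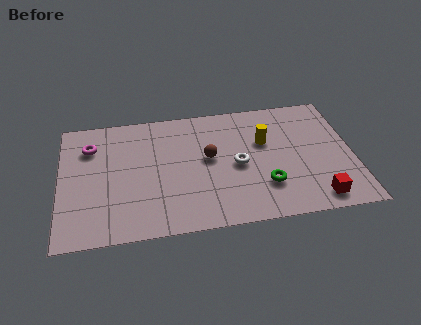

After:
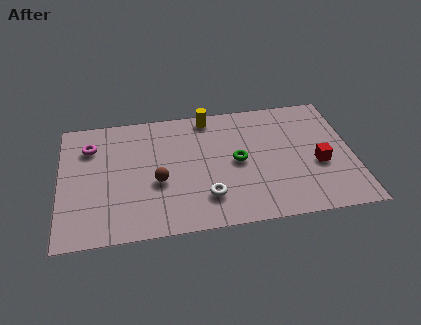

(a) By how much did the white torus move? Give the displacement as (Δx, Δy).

(-1.4, -1.7)

The white torus was at about (7.5, 3.5) and moved to about (6.1, 1.8).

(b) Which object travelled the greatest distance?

the yellow cylinder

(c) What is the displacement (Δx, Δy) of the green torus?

(-1.1, 1.6)

From the two frames, the green torus sits at roughly (8.6, 2.1) before and (7.5, 3.7) after.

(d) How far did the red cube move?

2.0

The red cube moved from about (10.7, 1.0) to (10.9, 3.0), a distance of √(0.2² + 2.0²) ≈ 2.0.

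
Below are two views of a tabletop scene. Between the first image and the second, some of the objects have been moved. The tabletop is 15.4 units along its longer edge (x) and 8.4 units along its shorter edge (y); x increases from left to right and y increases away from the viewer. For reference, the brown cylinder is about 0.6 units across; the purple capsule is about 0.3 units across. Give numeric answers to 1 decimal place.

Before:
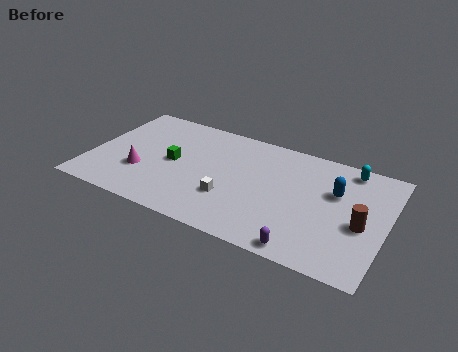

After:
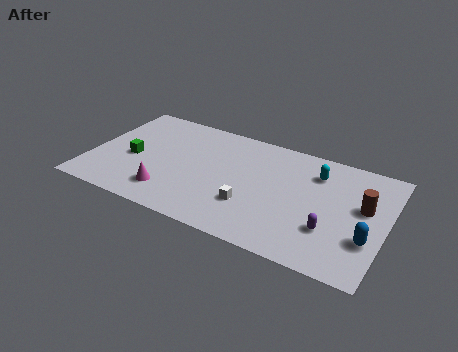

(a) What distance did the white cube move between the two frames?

1.1

From (7.5, 2.7) to (8.6, 2.6), the white cube covered √(1.1² + 0.1²) ≈ 1.1 units.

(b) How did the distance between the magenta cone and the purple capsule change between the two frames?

-0.7

They were about 9.0 units apart before and 8.3 after — 0.7 units closer together.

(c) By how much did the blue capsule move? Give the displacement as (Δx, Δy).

(1.9, -2.7)

From the two frames, the blue capsule sits at roughly (12.7, 5.4) before and (14.6, 2.7) after.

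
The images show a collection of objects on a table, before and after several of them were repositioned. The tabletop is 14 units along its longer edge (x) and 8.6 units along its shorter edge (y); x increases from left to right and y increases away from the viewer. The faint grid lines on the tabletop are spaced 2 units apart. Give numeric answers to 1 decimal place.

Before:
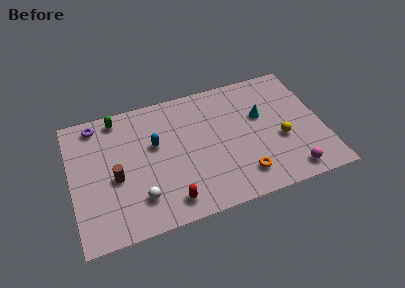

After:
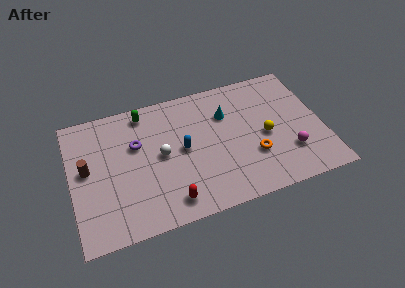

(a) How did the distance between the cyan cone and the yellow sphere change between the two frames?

+0.8

Before: roughly 2.1 units apart; after: 2.9. That's 0.8 units further apart.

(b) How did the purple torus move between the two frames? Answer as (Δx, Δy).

(2.1, -2.0)

From the two frames, the purple torus sits at roughly (1.6, 7.5) before and (3.7, 5.5) after.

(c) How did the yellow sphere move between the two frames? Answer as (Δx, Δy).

(-0.8, 0.5)

From the two frames, the yellow sphere sits at roughly (11.6, 3.4) before and (10.8, 3.9) after.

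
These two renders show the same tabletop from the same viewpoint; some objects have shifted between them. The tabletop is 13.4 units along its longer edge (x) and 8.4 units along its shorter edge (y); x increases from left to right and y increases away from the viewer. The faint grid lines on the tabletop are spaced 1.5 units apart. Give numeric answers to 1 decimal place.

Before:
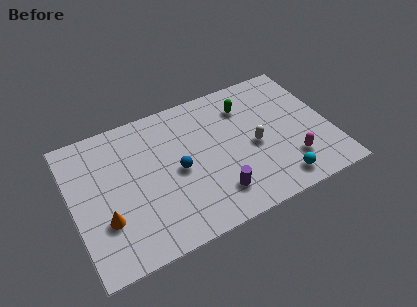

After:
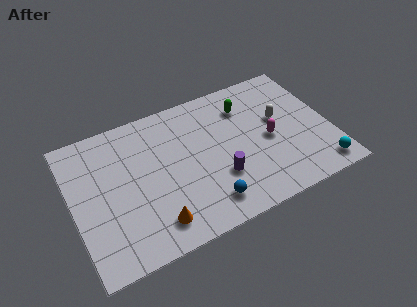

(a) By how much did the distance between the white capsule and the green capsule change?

-0.4

Before: roughly 2.6 units apart; after: 2.2. That's 0.4 units closer together.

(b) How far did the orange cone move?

2.7

The orange cone moved from about (1.5, 2.7) to (3.9, 1.5), a distance of √(2.4² + 1.2²) ≈ 2.7.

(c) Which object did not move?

the green capsule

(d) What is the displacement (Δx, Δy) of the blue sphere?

(1.2, -2.5)

The blue sphere started near (5.4, 4.0) and ended near (6.6, 1.5).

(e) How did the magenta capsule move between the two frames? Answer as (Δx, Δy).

(-0.9, 1.8)

The magenta capsule started near (11.1, 2.1) and ended near (10.2, 3.9).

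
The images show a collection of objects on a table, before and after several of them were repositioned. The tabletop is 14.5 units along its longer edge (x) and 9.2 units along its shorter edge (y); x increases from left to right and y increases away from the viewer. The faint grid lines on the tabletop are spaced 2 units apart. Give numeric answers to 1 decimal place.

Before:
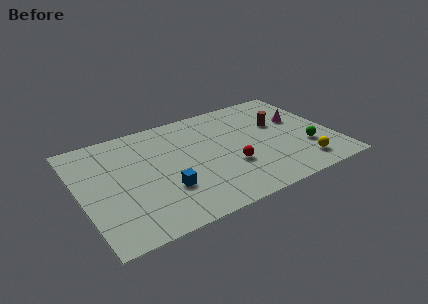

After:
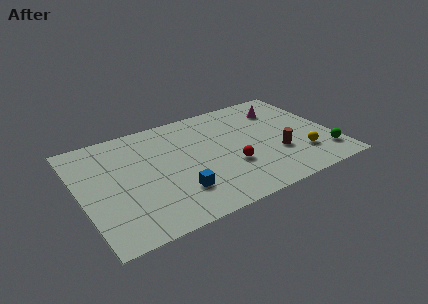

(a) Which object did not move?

the red sphere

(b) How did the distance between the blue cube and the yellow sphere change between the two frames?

-0.6

The distance was about 7.8 in the first image and 7.2 in the second, so they moved 0.6 units closer together.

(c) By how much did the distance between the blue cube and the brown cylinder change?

-1.6

The distance was about 7.5 in the first image and 5.9 in the second, so they moved 1.6 units closer together.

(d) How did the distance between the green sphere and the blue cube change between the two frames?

+0.3

They were about 8.2 units apart before and 8.5 after — 0.3 units further apart.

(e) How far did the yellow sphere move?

0.8

The yellow sphere was near (12.3, 1.6) before and (12.4, 2.4) after, so it travelled √(0.1² + 0.8²) ≈ 0.8 units.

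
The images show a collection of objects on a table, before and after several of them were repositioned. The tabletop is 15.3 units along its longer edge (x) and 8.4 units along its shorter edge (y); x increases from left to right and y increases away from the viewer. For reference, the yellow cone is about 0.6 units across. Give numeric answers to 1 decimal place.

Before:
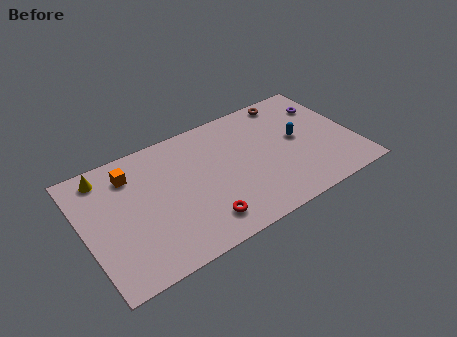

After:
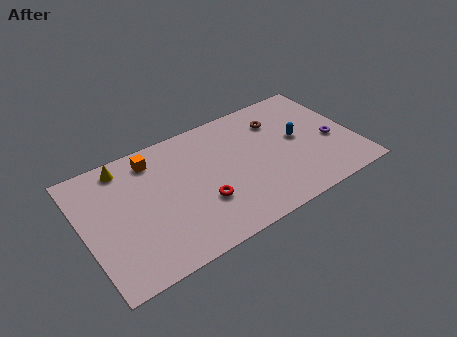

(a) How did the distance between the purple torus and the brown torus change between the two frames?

+1.6

They were about 2.3 units apart before and 3.9 after — 1.6 units further apart.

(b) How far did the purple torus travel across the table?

2.7

The purple torus moved from about (14.1, 6.2) to (14.0, 3.5), a distance of √(0.1² + 2.7²) ≈ 2.7.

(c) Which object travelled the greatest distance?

the purple torus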